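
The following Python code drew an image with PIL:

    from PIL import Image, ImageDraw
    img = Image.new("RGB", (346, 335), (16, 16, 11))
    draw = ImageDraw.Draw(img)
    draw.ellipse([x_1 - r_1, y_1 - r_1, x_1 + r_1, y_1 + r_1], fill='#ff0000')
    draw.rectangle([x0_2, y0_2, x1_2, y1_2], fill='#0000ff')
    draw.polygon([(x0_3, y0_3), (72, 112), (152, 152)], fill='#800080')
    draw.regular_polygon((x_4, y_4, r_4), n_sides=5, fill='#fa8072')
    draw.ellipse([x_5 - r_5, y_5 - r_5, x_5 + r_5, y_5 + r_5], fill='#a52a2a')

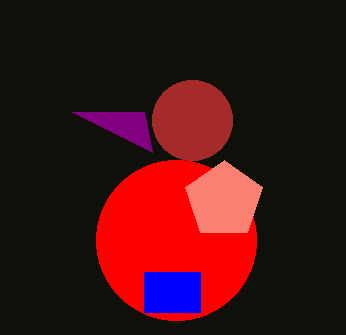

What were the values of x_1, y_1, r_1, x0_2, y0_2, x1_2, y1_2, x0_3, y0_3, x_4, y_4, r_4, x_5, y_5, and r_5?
x_1 = 176, y_1 = 240, r_1 = 80, x0_2 = 144, y0_2 = 272, x1_2 = 200, y1_2 = 312, x0_3 = 144, y0_3 = 112, x_4 = 224, y_4 = 200, r_4 = 40, x_5 = 192, y_5 = 120, r_5 = 40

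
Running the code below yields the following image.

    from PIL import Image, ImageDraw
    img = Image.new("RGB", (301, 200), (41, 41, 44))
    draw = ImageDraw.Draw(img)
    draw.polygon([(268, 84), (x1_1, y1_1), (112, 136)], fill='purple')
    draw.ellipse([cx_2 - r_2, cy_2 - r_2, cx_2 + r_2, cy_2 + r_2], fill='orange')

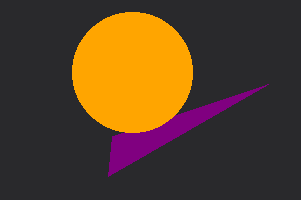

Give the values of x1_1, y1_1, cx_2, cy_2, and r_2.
x1_1 = 108
y1_1 = 176
cx_2 = 132
cy_2 = 72
r_2 = 60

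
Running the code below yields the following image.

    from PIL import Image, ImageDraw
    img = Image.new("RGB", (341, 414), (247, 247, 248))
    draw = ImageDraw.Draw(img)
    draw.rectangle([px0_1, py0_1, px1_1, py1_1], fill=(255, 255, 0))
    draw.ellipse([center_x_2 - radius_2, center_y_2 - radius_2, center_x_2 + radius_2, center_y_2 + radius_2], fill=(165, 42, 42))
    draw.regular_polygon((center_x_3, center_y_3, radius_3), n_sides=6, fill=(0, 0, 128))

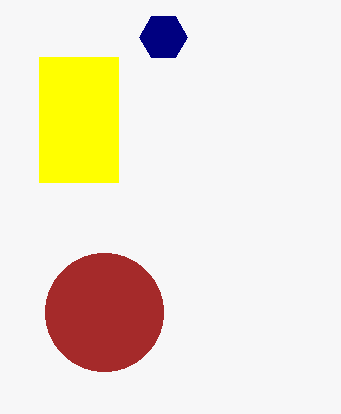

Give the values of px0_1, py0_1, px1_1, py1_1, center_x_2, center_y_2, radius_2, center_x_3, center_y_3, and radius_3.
px0_1 = 39, py0_1 = 57, px1_1 = 118, py1_1 = 182, center_x_2 = 104, center_y_2 = 312, radius_2 = 59, center_x_3 = 163, center_y_3 = 37, radius_3 = 24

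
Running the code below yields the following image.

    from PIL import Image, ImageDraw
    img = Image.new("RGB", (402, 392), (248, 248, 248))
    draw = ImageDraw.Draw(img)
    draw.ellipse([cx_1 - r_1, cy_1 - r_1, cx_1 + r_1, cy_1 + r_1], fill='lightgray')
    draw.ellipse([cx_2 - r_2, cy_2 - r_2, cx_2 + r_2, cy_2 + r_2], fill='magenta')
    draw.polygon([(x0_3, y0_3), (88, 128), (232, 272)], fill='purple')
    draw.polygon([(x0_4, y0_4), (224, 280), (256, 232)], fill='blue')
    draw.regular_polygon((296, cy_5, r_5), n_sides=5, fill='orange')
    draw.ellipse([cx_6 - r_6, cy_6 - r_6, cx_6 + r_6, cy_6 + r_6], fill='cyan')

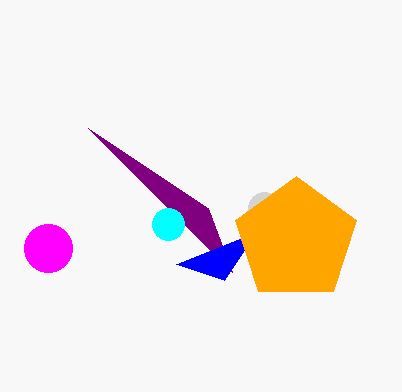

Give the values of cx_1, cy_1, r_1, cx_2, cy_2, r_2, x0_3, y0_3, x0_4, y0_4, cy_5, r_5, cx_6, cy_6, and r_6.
cx_1 = 264, cy_1 = 208, r_1 = 16, cx_2 = 48, cy_2 = 248, r_2 = 24, x0_3 = 208, y0_3 = 208, x0_4 = 176, y0_4 = 264, cy_5 = 240, r_5 = 64, cx_6 = 168, cy_6 = 224, r_6 = 16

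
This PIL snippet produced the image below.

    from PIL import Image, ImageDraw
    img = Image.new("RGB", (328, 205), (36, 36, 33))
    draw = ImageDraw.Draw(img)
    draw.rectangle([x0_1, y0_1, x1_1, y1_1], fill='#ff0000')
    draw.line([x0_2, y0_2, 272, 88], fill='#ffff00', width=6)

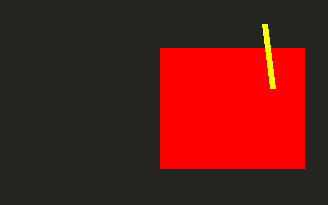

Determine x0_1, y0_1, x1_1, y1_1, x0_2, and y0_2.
x0_1 = 160; y0_1 = 48; x1_1 = 304; y1_1 = 168; x0_2 = 264; y0_2 = 24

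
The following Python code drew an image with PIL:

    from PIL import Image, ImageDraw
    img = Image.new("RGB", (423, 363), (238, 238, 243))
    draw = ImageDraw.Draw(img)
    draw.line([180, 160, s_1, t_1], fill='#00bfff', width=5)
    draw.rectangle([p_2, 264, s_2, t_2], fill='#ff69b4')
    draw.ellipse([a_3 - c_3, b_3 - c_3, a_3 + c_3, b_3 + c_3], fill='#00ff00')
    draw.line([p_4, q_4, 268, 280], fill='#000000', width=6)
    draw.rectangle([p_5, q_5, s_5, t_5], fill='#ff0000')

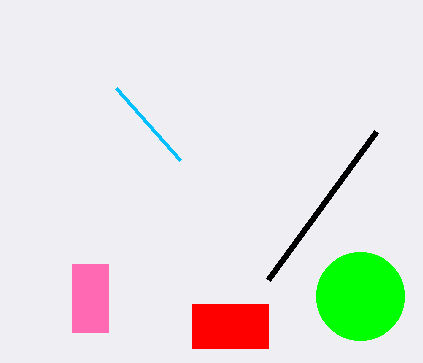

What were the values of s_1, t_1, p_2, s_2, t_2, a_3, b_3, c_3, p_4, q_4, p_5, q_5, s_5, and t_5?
s_1 = 116, t_1 = 88, p_2 = 72, s_2 = 108, t_2 = 332, a_3 = 360, b_3 = 296, c_3 = 44, p_4 = 376, q_4 = 132, p_5 = 192, q_5 = 304, s_5 = 268, t_5 = 348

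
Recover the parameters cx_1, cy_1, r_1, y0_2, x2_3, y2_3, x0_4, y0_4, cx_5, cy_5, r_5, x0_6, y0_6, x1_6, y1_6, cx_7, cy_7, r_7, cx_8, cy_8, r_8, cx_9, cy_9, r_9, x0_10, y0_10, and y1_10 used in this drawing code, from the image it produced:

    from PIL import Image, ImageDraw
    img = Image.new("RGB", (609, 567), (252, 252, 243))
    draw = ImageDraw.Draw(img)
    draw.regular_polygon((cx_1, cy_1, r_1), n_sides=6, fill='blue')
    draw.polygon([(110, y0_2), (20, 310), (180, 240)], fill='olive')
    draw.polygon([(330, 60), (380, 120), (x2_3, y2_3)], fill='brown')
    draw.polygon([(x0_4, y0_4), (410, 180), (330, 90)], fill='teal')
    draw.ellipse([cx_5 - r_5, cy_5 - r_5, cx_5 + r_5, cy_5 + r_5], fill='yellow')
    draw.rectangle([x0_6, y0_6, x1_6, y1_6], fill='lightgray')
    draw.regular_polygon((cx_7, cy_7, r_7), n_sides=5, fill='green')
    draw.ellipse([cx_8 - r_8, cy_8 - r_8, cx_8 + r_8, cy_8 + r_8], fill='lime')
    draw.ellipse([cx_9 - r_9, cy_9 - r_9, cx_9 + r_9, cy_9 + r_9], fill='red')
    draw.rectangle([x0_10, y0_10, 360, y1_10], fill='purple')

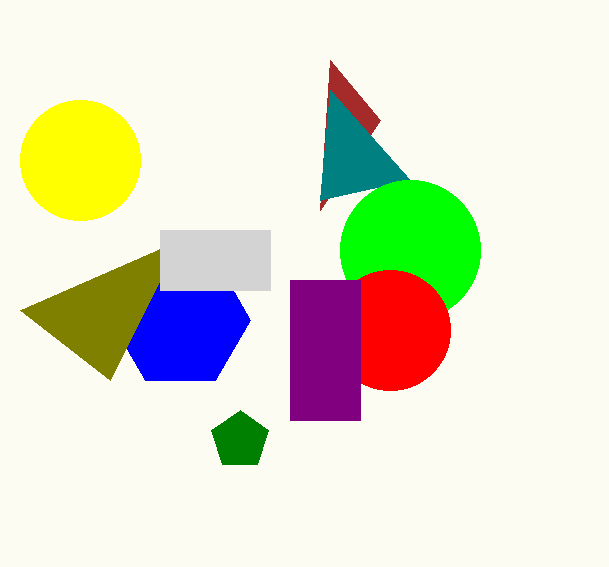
cx_1 = 180; cy_1 = 320; r_1 = 70; y0_2 = 380; x2_3 = 320; y2_3 = 210; x0_4 = 320; y0_4 = 200; cx_5 = 80; cy_5 = 160; r_5 = 60; x0_6 = 160; y0_6 = 230; x1_6 = 270; y1_6 = 290; cx_7 = 240; cy_7 = 440; r_7 = 30; cx_8 = 410; cy_8 = 250; r_8 = 70; cx_9 = 390; cy_9 = 330; r_9 = 60; x0_10 = 290; y0_10 = 280; y1_10 = 420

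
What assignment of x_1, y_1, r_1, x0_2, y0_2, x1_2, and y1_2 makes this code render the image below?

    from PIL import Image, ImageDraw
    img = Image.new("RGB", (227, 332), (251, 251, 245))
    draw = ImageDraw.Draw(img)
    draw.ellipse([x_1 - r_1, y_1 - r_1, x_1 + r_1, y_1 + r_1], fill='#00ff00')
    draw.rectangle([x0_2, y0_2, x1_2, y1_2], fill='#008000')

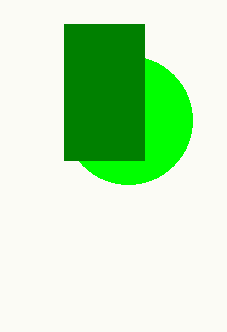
x_1 = 128, y_1 = 120, r_1 = 64, x0_2 = 64, y0_2 = 24, x1_2 = 144, y1_2 = 160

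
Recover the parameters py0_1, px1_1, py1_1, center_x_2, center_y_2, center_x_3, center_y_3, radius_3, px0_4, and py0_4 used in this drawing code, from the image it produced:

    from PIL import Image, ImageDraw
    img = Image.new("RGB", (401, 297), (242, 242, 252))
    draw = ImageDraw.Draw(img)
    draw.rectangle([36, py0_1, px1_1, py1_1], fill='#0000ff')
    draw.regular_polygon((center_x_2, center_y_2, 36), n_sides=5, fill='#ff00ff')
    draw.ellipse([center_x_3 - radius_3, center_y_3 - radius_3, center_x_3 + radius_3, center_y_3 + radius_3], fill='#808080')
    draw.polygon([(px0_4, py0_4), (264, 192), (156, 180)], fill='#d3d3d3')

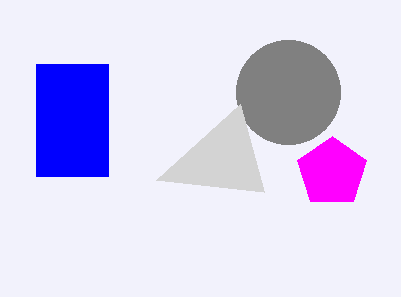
py0_1 = 64, px1_1 = 108, py1_1 = 176, center_x_2 = 332, center_y_2 = 172, center_x_3 = 288, center_y_3 = 92, radius_3 = 52, px0_4 = 240, py0_4 = 104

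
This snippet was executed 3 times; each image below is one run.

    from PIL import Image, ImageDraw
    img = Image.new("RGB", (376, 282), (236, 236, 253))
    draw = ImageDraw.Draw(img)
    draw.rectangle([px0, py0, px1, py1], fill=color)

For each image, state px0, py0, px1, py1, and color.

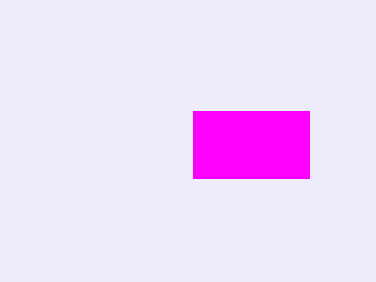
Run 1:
px0 = 193
py0 = 111
px1 = 309
py1 = 178
color = 'magenta'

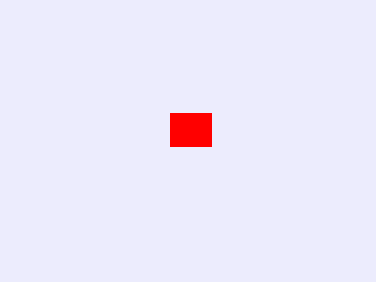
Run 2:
px0 = 170; py0 = 113; px1 = 211; py1 = 146; color = 'red'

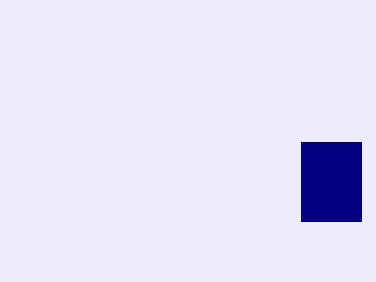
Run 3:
px0 = 301
py0 = 142
px1 = 361
py1 = 221
color = 'navy'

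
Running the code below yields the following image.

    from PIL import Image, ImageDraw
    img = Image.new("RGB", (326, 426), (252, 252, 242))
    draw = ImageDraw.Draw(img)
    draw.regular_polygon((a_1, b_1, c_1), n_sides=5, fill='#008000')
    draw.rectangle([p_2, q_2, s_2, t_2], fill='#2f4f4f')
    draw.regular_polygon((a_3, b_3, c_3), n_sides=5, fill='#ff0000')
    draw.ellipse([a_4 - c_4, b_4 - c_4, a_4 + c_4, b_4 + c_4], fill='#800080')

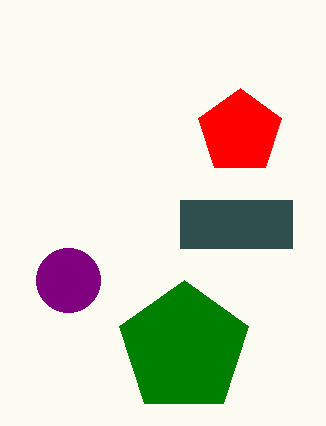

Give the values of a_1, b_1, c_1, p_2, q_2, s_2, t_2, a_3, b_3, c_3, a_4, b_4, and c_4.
a_1 = 184
b_1 = 348
c_1 = 68
p_2 = 180
q_2 = 200
s_2 = 292
t_2 = 248
a_3 = 240
b_3 = 132
c_3 = 44
a_4 = 68
b_4 = 280
c_4 = 32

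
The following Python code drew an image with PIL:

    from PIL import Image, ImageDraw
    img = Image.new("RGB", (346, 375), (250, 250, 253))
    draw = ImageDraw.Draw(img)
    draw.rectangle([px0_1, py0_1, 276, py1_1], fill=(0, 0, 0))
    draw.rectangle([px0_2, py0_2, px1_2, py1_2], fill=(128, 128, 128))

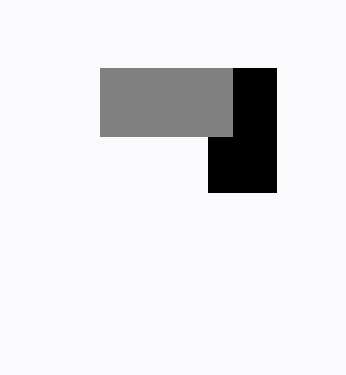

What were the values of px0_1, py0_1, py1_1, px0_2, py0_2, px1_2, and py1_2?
px0_1 = 208; py0_1 = 68; py1_1 = 192; px0_2 = 100; py0_2 = 68; px1_2 = 232; py1_2 = 136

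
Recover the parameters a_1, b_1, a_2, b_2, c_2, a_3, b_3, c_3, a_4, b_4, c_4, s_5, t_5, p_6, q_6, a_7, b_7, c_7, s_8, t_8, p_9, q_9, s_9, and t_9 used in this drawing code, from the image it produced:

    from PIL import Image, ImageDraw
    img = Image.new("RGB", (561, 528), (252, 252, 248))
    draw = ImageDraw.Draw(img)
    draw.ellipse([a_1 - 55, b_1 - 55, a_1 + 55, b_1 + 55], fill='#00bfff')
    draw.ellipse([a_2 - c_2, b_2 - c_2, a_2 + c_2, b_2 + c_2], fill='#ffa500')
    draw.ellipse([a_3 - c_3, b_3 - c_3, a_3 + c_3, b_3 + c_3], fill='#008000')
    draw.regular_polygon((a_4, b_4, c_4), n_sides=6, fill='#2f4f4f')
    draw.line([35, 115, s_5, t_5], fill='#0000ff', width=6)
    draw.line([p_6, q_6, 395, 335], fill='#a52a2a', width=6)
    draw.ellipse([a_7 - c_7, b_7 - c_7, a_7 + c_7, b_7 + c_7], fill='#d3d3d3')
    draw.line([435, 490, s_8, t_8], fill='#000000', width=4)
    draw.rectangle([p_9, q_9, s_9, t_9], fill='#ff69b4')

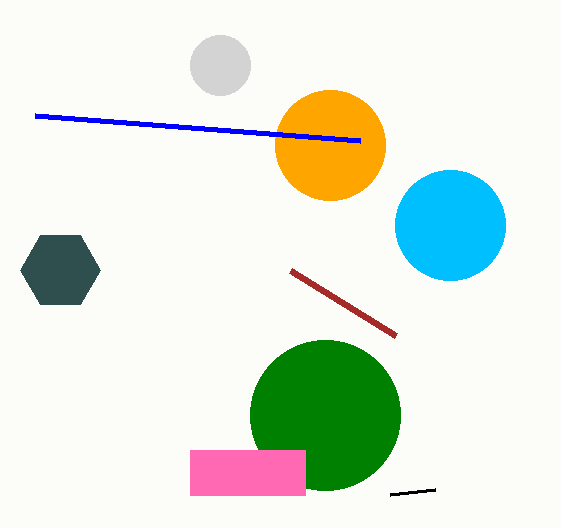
a_1 = 450; b_1 = 225; a_2 = 330; b_2 = 145; c_2 = 55; a_3 = 325; b_3 = 415; c_3 = 75; a_4 = 60; b_4 = 270; c_4 = 40; s_5 = 360; t_5 = 140; p_6 = 290; q_6 = 270; a_7 = 220; b_7 = 65; c_7 = 30; s_8 = 390; t_8 = 495; p_9 = 190; q_9 = 450; s_9 = 305; t_9 = 495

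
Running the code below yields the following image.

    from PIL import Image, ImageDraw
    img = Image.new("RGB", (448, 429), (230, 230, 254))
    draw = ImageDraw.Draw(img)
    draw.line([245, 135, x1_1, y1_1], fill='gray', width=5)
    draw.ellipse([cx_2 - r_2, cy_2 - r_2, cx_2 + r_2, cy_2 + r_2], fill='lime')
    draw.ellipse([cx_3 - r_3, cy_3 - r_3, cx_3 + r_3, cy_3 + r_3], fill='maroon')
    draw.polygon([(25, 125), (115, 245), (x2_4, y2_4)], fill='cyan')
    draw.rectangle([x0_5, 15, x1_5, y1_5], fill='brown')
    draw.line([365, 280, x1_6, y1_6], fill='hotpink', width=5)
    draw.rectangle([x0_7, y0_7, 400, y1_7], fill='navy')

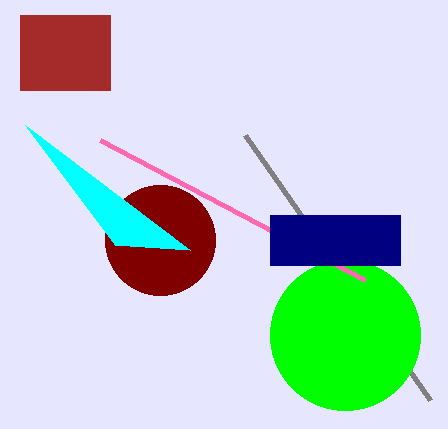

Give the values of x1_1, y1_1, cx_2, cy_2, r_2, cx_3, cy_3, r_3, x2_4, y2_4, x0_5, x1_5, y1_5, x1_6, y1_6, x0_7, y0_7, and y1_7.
x1_1 = 430, y1_1 = 400, cx_2 = 345, cy_2 = 335, r_2 = 75, cx_3 = 160, cy_3 = 240, r_3 = 55, x2_4 = 190, y2_4 = 250, x0_5 = 20, x1_5 = 110, y1_5 = 90, x1_6 = 100, y1_6 = 140, x0_7 = 270, y0_7 = 215, y1_7 = 265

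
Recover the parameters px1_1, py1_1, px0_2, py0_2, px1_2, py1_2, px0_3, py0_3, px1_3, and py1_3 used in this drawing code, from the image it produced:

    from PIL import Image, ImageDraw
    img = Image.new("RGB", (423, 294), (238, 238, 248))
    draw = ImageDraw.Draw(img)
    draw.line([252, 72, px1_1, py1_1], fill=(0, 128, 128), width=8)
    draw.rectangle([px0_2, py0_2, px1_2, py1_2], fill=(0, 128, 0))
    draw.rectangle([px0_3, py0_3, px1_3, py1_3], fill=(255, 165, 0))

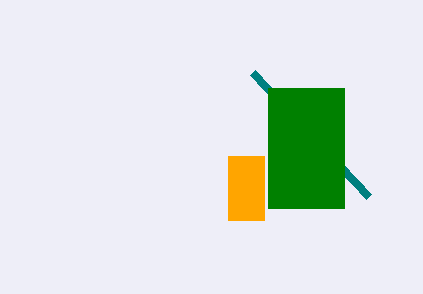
px1_1 = 368; py1_1 = 196; px0_2 = 268; py0_2 = 88; px1_2 = 344; py1_2 = 208; px0_3 = 228; py0_3 = 156; px1_3 = 264; py1_3 = 220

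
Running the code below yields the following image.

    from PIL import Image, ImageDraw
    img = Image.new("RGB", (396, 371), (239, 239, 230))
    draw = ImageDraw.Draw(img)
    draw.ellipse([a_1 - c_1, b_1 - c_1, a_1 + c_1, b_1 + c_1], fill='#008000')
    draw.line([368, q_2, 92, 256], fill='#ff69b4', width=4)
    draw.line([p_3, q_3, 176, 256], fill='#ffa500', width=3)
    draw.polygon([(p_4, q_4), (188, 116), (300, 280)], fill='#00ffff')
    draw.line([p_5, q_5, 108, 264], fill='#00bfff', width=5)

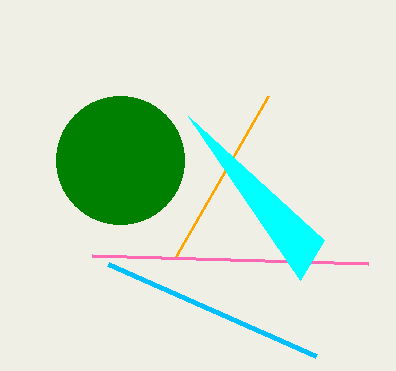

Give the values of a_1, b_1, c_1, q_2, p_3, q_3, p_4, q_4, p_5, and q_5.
a_1 = 120, b_1 = 160, c_1 = 64, q_2 = 264, p_3 = 268, q_3 = 96, p_4 = 324, q_4 = 240, p_5 = 316, q_5 = 356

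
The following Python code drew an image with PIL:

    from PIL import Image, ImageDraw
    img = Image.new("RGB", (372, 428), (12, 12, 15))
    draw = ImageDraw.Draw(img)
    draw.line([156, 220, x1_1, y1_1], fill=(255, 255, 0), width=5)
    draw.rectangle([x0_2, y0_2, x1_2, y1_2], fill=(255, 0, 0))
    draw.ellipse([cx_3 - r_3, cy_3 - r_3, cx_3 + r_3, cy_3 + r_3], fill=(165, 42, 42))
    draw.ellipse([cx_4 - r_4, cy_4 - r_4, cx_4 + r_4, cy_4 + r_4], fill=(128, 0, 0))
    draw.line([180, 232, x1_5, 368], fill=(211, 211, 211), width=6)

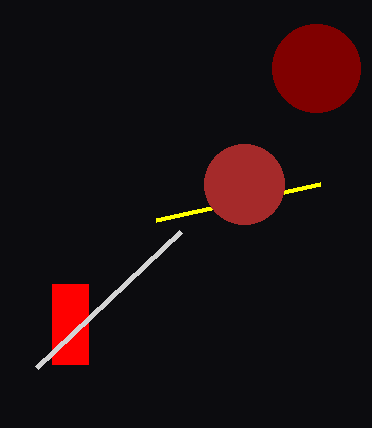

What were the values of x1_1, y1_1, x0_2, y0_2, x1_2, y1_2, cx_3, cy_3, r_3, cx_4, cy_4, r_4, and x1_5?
x1_1 = 320
y1_1 = 184
x0_2 = 52
y0_2 = 284
x1_2 = 88
y1_2 = 364
cx_3 = 244
cy_3 = 184
r_3 = 40
cx_4 = 316
cy_4 = 68
r_4 = 44
x1_5 = 36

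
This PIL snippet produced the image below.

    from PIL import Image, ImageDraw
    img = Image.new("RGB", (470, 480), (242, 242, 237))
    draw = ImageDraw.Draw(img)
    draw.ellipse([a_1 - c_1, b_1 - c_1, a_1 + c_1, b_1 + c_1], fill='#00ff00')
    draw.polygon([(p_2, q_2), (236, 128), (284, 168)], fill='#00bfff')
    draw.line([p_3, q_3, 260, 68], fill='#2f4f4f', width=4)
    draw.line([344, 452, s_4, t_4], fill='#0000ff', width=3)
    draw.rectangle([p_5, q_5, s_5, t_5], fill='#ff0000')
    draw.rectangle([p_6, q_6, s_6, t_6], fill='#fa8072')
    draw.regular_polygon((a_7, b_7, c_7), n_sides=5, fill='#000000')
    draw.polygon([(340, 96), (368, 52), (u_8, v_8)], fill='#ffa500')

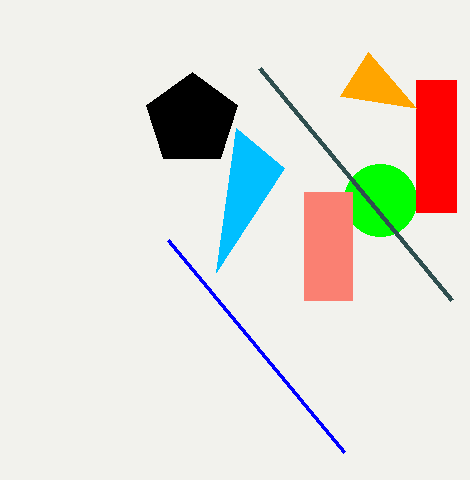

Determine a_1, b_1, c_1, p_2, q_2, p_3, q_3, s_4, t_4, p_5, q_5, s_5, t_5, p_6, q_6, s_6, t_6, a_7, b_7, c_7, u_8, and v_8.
a_1 = 380, b_1 = 200, c_1 = 36, p_2 = 216, q_2 = 272, p_3 = 452, q_3 = 300, s_4 = 168, t_4 = 240, p_5 = 416, q_5 = 80, s_5 = 456, t_5 = 212, p_6 = 304, q_6 = 192, s_6 = 352, t_6 = 300, a_7 = 192, b_7 = 120, c_7 = 48, u_8 = 416, v_8 = 108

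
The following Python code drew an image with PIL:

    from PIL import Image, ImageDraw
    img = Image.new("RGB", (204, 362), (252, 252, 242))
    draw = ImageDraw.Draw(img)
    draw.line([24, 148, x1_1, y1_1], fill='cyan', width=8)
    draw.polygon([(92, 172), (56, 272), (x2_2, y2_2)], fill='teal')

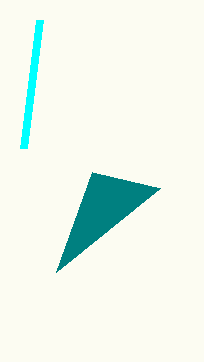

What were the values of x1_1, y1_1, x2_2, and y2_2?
x1_1 = 40, y1_1 = 20, x2_2 = 160, y2_2 = 188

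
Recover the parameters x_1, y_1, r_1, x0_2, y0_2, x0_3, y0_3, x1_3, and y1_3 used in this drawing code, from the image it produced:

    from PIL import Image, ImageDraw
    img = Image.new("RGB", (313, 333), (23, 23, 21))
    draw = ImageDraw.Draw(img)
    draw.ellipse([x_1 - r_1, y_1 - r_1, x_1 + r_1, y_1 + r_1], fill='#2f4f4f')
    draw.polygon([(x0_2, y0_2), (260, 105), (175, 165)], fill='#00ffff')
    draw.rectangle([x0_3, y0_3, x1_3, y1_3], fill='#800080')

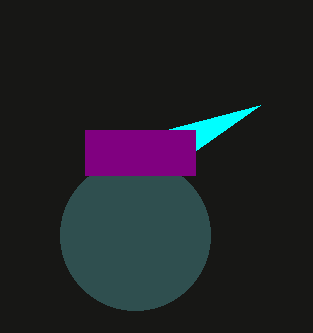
x_1 = 135; y_1 = 235; r_1 = 75; x0_2 = 165; y0_2 = 130; x0_3 = 85; y0_3 = 130; x1_3 = 195; y1_3 = 175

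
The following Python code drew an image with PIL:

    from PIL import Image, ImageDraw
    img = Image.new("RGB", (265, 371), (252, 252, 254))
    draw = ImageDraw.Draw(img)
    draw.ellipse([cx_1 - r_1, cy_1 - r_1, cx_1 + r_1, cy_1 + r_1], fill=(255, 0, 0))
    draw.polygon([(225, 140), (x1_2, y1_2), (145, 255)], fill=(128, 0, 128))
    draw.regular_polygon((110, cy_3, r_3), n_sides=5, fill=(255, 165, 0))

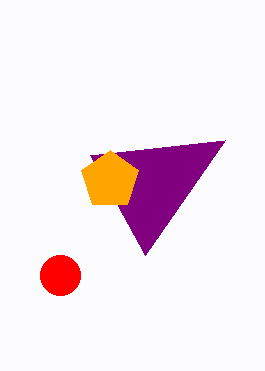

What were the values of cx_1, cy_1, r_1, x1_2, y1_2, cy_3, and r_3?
cx_1 = 60, cy_1 = 275, r_1 = 20, x1_2 = 90, y1_2 = 155, cy_3 = 180, r_3 = 30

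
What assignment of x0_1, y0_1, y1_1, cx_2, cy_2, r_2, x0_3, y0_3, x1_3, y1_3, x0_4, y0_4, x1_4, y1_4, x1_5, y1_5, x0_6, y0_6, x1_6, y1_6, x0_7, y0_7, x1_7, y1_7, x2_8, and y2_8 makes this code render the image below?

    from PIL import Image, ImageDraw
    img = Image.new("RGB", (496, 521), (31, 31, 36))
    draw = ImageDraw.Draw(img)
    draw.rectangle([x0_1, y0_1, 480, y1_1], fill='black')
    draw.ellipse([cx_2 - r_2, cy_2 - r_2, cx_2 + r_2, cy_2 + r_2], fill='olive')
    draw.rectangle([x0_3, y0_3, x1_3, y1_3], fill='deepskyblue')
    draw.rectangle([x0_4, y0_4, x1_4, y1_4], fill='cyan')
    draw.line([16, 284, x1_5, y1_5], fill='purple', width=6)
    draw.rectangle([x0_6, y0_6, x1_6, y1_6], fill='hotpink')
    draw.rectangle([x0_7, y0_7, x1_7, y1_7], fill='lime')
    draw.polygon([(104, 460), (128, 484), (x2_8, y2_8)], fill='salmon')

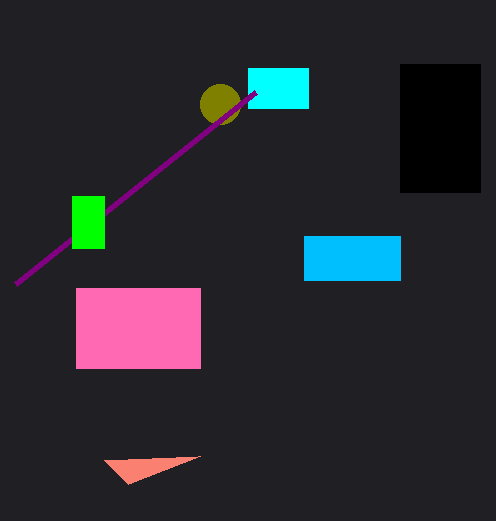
x0_1 = 400, y0_1 = 64, y1_1 = 192, cx_2 = 220, cy_2 = 104, r_2 = 20, x0_3 = 304, y0_3 = 236, x1_3 = 400, y1_3 = 280, x0_4 = 248, y0_4 = 68, x1_4 = 308, y1_4 = 108, x1_5 = 256, y1_5 = 92, x0_6 = 76, y0_6 = 288, x1_6 = 200, y1_6 = 368, x0_7 = 72, y0_7 = 196, x1_7 = 104, y1_7 = 248, x2_8 = 200, y2_8 = 456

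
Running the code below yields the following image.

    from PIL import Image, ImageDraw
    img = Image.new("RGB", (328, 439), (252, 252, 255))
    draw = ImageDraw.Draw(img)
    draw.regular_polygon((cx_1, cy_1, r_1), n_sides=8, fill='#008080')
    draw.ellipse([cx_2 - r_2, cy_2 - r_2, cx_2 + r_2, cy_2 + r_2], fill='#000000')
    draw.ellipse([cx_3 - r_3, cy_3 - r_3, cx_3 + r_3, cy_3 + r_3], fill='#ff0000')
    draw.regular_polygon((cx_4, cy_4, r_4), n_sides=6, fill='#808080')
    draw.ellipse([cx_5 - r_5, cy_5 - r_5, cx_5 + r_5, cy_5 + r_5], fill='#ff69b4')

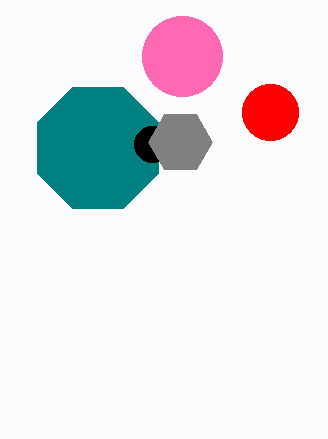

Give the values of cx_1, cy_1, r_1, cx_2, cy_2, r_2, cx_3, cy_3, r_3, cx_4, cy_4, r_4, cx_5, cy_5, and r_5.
cx_1 = 98
cy_1 = 148
r_1 = 66
cx_2 = 152
cy_2 = 144
r_2 = 18
cx_3 = 270
cy_3 = 112
r_3 = 28
cx_4 = 180
cy_4 = 142
r_4 = 32
cx_5 = 182
cy_5 = 56
r_5 = 40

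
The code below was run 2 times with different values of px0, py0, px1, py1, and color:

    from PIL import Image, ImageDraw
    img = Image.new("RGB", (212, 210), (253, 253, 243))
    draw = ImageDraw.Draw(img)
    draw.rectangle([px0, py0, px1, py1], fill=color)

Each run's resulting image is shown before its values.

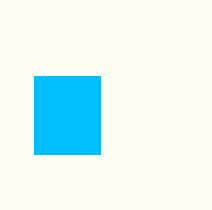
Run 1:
px0 = 34, py0 = 76, px1 = 100, py1 = 154, color = 'deepskyblue'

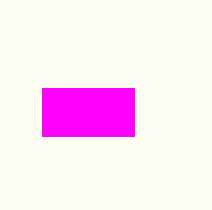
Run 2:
px0 = 42; py0 = 88; px1 = 134; py1 = 136; color = 'magenta'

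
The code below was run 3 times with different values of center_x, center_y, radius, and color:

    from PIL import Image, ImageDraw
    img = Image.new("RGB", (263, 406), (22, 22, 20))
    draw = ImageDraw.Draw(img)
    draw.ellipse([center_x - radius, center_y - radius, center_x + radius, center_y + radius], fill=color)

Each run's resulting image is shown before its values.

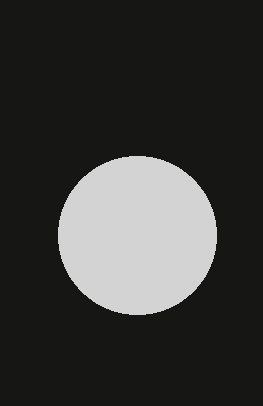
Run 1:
center_x = 137
center_y = 235
radius = 79
color = 'lightgray'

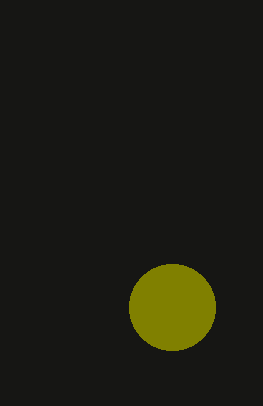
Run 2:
center_x = 172
center_y = 307
radius = 43
color = 'olive'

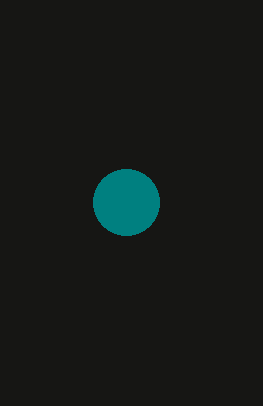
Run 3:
center_x = 126, center_y = 202, radius = 33, color = 'teal'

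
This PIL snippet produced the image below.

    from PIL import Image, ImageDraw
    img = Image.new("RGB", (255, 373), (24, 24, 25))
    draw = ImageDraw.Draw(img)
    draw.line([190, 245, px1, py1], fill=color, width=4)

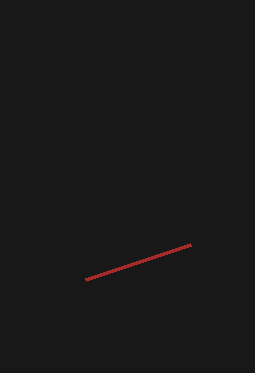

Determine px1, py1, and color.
px1 = 85
py1 = 280
color = 'brown'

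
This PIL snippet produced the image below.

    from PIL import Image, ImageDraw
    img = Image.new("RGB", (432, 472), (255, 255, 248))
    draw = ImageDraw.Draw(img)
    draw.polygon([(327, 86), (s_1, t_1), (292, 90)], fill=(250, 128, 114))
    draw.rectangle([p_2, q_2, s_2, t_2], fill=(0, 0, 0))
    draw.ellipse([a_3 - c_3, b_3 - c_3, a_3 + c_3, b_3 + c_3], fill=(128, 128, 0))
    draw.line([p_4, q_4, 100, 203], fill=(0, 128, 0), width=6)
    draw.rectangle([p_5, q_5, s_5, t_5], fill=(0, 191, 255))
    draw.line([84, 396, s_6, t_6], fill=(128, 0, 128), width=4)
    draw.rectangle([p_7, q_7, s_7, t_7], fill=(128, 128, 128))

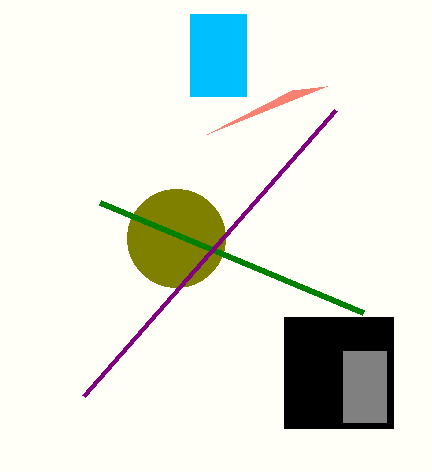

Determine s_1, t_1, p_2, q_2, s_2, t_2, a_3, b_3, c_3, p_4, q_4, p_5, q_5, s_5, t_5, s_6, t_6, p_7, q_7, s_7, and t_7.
s_1 = 207, t_1 = 134, p_2 = 284, q_2 = 317, s_2 = 393, t_2 = 428, a_3 = 176, b_3 = 238, c_3 = 49, p_4 = 363, q_4 = 313, p_5 = 190, q_5 = 14, s_5 = 246, t_5 = 96, s_6 = 336, t_6 = 110, p_7 = 343, q_7 = 351, s_7 = 386, t_7 = 422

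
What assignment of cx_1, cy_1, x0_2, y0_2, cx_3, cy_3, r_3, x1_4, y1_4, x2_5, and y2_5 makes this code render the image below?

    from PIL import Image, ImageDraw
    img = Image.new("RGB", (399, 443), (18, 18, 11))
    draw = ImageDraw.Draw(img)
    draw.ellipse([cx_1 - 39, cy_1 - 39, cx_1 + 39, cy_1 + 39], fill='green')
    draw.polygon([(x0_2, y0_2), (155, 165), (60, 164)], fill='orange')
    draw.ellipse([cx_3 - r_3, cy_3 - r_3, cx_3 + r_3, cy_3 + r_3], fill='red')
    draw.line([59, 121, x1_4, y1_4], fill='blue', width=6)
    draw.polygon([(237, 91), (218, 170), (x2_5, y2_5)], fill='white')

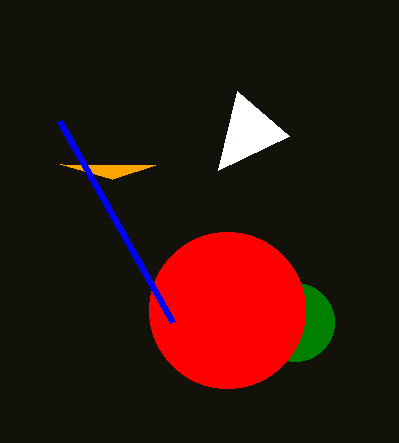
cx_1 = 295, cy_1 = 322, x0_2 = 112, y0_2 = 179, cx_3 = 227, cy_3 = 310, r_3 = 78, x1_4 = 172, y1_4 = 322, x2_5 = 289, y2_5 = 136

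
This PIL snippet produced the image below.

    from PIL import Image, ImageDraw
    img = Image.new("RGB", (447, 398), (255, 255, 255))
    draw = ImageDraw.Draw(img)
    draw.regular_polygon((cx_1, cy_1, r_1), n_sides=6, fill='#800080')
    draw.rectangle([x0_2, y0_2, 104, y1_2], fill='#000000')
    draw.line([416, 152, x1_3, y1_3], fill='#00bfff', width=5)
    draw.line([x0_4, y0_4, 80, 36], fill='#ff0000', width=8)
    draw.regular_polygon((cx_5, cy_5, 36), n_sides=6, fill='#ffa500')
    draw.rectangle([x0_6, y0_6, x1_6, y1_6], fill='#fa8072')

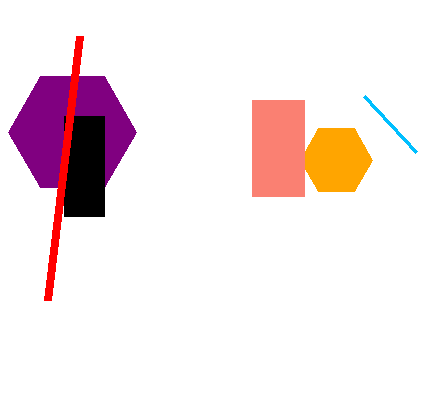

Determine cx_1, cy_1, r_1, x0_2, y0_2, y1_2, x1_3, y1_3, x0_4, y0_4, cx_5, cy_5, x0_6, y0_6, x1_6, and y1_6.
cx_1 = 72, cy_1 = 132, r_1 = 64, x0_2 = 64, y0_2 = 116, y1_2 = 216, x1_3 = 364, y1_3 = 96, x0_4 = 48, y0_4 = 300, cx_5 = 336, cy_5 = 160, x0_6 = 252, y0_6 = 100, x1_6 = 304, y1_6 = 196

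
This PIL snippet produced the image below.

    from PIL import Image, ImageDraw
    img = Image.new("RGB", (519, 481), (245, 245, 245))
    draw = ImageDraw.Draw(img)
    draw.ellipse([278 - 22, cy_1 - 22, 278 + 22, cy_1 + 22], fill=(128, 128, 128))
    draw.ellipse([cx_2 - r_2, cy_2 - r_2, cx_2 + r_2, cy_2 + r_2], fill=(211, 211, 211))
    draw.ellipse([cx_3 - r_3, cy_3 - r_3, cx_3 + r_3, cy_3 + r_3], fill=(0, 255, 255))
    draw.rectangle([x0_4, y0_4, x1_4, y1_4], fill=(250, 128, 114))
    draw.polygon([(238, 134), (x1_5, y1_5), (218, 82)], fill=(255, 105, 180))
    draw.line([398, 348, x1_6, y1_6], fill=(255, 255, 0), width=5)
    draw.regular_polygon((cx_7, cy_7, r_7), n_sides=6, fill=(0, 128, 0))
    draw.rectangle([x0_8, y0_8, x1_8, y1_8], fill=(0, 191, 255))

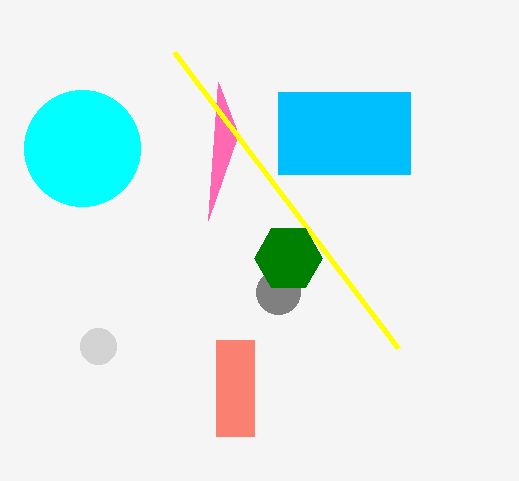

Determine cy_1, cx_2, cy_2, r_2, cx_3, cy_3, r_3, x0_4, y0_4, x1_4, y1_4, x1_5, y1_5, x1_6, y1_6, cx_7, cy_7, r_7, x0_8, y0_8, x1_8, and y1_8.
cy_1 = 292; cx_2 = 98; cy_2 = 346; r_2 = 18; cx_3 = 82; cy_3 = 148; r_3 = 58; x0_4 = 216; y0_4 = 340; x1_4 = 254; y1_4 = 436; x1_5 = 208; y1_5 = 220; x1_6 = 174; y1_6 = 52; cx_7 = 288; cy_7 = 258; r_7 = 34; x0_8 = 278; y0_8 = 92; x1_8 = 410; y1_8 = 174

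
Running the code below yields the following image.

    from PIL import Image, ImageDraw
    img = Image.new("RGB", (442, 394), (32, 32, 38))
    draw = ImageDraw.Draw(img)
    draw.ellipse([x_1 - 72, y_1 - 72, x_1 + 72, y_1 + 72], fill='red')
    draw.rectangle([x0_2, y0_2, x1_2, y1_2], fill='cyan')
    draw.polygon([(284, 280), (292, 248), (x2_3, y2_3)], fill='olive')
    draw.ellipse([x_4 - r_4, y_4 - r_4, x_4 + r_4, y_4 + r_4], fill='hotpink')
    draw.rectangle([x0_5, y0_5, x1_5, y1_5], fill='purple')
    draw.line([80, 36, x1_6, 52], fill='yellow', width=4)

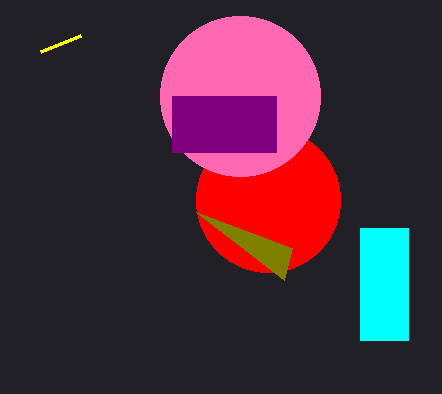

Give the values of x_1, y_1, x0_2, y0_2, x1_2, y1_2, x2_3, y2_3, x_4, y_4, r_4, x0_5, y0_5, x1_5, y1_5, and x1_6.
x_1 = 268, y_1 = 200, x0_2 = 360, y0_2 = 228, x1_2 = 408, y1_2 = 340, x2_3 = 196, y2_3 = 212, x_4 = 240, y_4 = 96, r_4 = 80, x0_5 = 172, y0_5 = 96, x1_5 = 276, y1_5 = 152, x1_6 = 40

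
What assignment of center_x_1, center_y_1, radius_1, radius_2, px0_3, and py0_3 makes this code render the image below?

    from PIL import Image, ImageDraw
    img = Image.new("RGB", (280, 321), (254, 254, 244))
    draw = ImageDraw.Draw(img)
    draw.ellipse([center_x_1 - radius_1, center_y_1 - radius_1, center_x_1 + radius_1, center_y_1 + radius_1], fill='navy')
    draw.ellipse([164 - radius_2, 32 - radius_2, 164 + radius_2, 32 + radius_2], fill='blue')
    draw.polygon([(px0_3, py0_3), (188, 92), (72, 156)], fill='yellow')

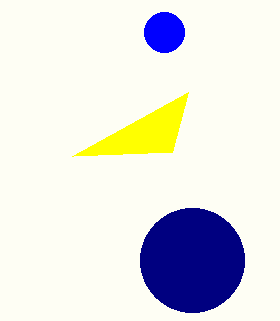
center_x_1 = 192; center_y_1 = 260; radius_1 = 52; radius_2 = 20; px0_3 = 172; py0_3 = 152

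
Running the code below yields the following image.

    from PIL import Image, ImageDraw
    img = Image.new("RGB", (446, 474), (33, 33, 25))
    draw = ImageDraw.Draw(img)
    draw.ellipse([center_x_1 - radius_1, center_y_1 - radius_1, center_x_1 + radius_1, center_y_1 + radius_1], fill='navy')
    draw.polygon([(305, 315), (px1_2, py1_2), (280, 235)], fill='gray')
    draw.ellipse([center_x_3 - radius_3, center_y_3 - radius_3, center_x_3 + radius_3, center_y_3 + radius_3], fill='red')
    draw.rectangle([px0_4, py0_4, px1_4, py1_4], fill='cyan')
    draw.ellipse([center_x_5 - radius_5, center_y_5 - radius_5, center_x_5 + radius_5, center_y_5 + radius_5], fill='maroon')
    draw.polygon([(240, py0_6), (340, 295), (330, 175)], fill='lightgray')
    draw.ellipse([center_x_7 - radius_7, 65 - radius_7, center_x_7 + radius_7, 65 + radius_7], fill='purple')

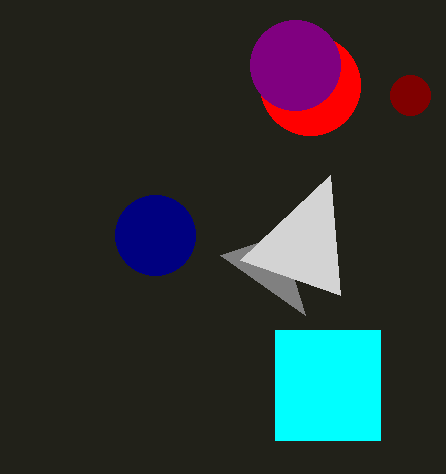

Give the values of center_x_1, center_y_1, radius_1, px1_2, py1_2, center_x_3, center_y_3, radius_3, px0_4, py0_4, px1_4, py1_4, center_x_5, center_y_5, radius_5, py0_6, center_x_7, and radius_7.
center_x_1 = 155
center_y_1 = 235
radius_1 = 40
px1_2 = 220
py1_2 = 255
center_x_3 = 310
center_y_3 = 85
radius_3 = 50
px0_4 = 275
py0_4 = 330
px1_4 = 380
py1_4 = 440
center_x_5 = 410
center_y_5 = 95
radius_5 = 20
py0_6 = 260
center_x_7 = 295
radius_7 = 45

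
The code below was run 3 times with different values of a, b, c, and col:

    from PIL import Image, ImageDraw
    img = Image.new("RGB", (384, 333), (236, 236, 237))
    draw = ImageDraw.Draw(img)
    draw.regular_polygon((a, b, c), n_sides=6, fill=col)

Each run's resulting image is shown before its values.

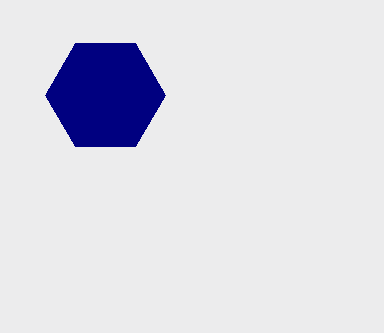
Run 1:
a = 105
b = 95
c = 60
col = 'navy'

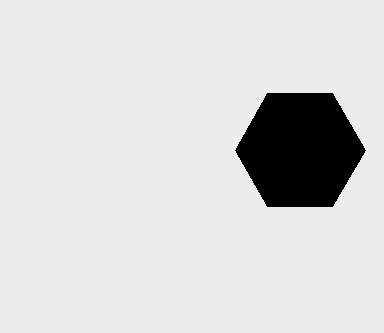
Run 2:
a = 300
b = 150
c = 65
col = 'black'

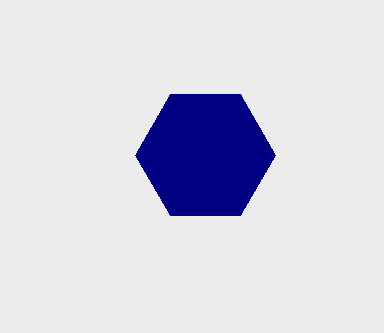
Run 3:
a = 205; b = 155; c = 70; col = 'navy'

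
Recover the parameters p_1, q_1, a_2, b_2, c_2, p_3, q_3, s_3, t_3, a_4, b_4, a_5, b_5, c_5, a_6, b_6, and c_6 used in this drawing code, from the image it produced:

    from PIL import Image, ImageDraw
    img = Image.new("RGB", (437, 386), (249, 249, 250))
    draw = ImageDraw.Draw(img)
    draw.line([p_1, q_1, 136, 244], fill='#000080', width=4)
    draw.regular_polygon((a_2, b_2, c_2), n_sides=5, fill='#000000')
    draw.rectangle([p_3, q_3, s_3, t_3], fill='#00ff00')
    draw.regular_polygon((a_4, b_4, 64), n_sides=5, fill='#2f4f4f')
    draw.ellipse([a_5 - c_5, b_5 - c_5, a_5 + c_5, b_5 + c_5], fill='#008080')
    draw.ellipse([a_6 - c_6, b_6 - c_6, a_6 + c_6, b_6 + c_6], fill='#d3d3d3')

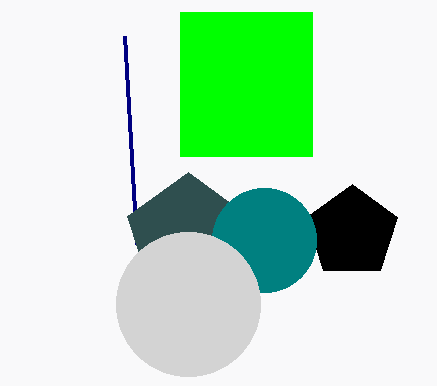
p_1 = 124
q_1 = 36
a_2 = 352
b_2 = 232
c_2 = 48
p_3 = 180
q_3 = 12
s_3 = 312
t_3 = 156
a_4 = 188
b_4 = 236
a_5 = 264
b_5 = 240
c_5 = 52
a_6 = 188
b_6 = 304
c_6 = 72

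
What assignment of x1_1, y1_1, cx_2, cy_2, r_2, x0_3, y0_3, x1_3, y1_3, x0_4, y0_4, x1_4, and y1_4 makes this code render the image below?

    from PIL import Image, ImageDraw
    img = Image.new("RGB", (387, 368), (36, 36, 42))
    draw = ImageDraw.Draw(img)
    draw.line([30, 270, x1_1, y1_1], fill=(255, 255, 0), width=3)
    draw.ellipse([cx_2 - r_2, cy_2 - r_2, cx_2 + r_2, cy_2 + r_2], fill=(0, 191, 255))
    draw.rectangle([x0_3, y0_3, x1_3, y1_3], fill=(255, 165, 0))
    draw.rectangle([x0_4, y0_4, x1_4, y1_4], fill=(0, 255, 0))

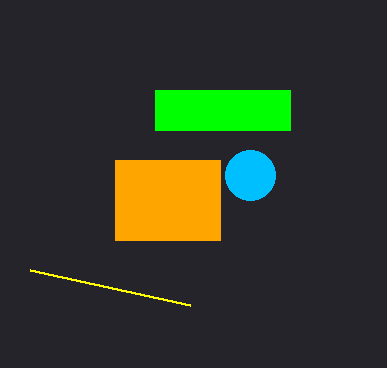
x1_1 = 190
y1_1 = 305
cx_2 = 250
cy_2 = 175
r_2 = 25
x0_3 = 115
y0_3 = 160
x1_3 = 220
y1_3 = 240
x0_4 = 155
y0_4 = 90
x1_4 = 290
y1_4 = 130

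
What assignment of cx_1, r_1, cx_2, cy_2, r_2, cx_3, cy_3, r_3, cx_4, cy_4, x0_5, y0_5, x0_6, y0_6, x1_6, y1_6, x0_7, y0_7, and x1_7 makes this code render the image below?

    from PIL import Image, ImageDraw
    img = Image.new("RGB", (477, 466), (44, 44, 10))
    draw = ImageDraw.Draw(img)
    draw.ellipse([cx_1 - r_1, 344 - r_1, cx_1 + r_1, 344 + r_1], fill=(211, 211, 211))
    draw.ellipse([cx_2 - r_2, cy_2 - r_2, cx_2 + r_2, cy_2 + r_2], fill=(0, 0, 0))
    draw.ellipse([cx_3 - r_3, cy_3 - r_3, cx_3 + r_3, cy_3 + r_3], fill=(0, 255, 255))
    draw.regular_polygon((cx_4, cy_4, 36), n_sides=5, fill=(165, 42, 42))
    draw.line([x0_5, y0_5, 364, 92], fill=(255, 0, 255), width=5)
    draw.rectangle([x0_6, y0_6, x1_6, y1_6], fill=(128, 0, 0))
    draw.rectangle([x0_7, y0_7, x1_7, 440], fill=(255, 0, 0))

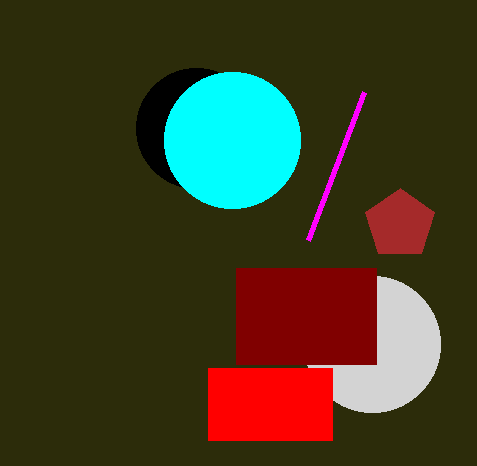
cx_1 = 372, r_1 = 68, cx_2 = 196, cy_2 = 128, r_2 = 60, cx_3 = 232, cy_3 = 140, r_3 = 68, cx_4 = 400, cy_4 = 224, x0_5 = 308, y0_5 = 240, x0_6 = 236, y0_6 = 268, x1_6 = 376, y1_6 = 364, x0_7 = 208, y0_7 = 368, x1_7 = 332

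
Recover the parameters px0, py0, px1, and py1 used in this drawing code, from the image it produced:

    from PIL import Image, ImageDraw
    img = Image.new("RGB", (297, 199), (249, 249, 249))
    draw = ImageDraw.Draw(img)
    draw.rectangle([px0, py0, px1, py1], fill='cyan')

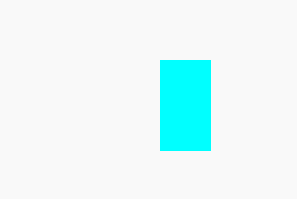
px0 = 160; py0 = 60; px1 = 210; py1 = 150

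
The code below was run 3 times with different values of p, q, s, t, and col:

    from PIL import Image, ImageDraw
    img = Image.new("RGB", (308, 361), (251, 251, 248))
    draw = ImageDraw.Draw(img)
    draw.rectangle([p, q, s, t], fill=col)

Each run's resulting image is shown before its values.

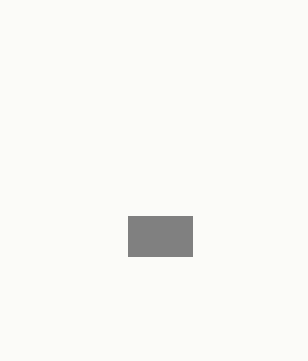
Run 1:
p = 128; q = 216; s = 192; t = 256; col = 'gray'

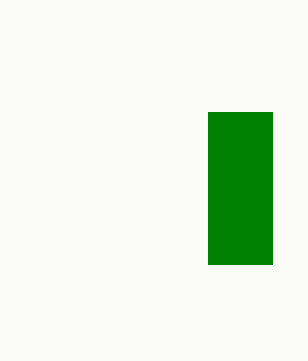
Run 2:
p = 208, q = 112, s = 272, t = 264, col = 'green'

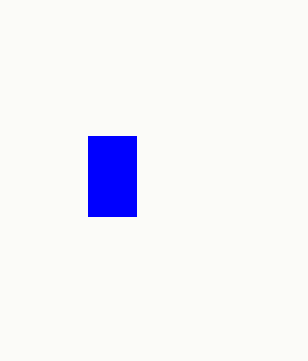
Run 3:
p = 88; q = 136; s = 136; t = 216; col = 'blue'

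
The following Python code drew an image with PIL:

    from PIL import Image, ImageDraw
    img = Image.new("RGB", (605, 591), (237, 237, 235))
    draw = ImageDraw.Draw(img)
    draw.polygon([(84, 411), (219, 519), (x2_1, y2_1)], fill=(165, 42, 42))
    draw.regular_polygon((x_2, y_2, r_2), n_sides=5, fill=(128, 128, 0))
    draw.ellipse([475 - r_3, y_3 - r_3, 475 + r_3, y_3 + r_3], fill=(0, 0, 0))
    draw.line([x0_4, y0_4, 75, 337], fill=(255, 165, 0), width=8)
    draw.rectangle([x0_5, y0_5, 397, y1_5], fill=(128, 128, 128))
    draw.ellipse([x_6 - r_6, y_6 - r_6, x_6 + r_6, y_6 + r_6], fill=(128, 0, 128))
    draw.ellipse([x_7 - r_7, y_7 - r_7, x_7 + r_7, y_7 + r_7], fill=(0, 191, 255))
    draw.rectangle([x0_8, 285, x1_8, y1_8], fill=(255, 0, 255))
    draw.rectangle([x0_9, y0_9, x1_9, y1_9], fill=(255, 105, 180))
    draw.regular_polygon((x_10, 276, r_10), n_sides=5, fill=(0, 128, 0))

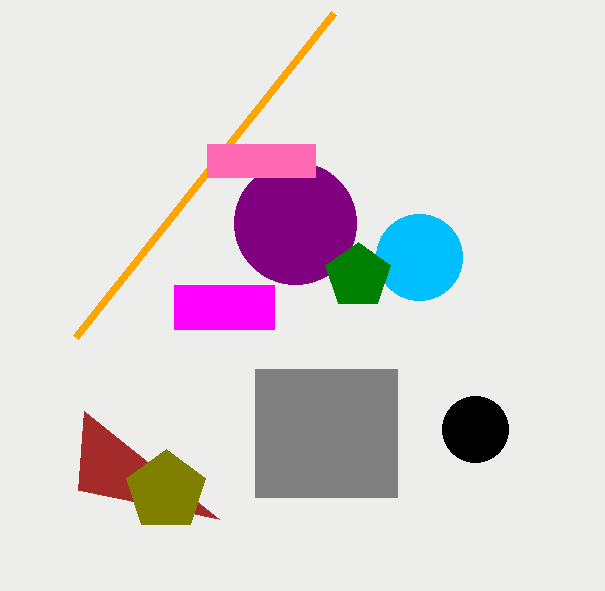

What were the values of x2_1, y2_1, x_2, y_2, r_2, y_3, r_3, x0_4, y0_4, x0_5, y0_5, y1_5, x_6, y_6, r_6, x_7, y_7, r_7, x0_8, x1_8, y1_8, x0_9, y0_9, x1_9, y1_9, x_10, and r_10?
x2_1 = 78; y2_1 = 490; x_2 = 166; y_2 = 491; r_2 = 42; y_3 = 429; r_3 = 33; x0_4 = 333; y0_4 = 13; x0_5 = 255; y0_5 = 369; y1_5 = 497; x_6 = 295; y_6 = 223; r_6 = 61; x_7 = 419; y_7 = 257; r_7 = 43; x0_8 = 174; x1_8 = 274; y1_8 = 329; x0_9 = 207; y0_9 = 144; x1_9 = 315; y1_9 = 177; x_10 = 358; r_10 = 34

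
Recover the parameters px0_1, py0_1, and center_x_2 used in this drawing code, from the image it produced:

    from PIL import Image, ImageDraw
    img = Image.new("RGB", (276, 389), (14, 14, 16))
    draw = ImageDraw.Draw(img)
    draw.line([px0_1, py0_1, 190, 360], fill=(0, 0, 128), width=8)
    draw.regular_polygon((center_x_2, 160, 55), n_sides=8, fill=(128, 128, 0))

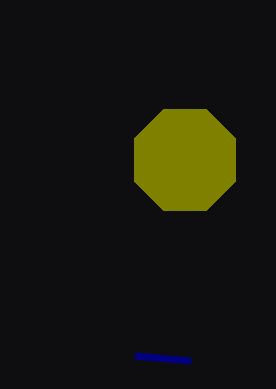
px0_1 = 135, py0_1 = 355, center_x_2 = 185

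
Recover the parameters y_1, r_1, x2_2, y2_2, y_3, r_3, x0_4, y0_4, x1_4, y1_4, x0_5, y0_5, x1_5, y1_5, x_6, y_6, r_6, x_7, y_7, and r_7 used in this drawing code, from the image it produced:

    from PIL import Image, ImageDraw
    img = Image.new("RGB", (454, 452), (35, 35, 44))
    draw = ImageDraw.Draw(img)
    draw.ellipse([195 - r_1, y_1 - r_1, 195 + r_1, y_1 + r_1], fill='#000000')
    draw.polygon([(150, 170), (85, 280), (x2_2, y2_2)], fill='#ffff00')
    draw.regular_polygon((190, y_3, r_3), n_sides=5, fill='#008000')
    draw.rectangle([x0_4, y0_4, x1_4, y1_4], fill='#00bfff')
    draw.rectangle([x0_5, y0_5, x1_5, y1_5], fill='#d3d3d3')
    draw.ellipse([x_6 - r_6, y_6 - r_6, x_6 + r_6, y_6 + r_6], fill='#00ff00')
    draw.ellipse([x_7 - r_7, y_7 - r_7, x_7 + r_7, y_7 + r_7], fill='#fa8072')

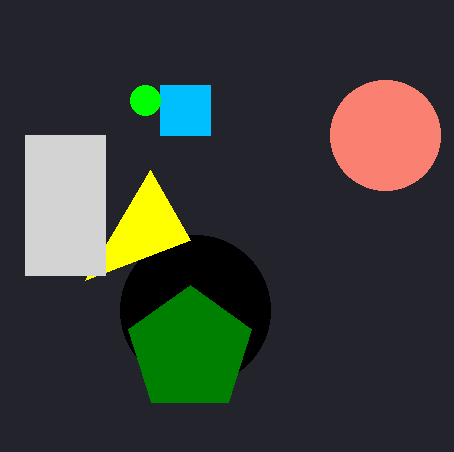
y_1 = 310, r_1 = 75, x2_2 = 190, y2_2 = 240, y_3 = 350, r_3 = 65, x0_4 = 160, y0_4 = 85, x1_4 = 210, y1_4 = 135, x0_5 = 25, y0_5 = 135, x1_5 = 105, y1_5 = 275, x_6 = 145, y_6 = 100, r_6 = 15, x_7 = 385, y_7 = 135, r_7 = 55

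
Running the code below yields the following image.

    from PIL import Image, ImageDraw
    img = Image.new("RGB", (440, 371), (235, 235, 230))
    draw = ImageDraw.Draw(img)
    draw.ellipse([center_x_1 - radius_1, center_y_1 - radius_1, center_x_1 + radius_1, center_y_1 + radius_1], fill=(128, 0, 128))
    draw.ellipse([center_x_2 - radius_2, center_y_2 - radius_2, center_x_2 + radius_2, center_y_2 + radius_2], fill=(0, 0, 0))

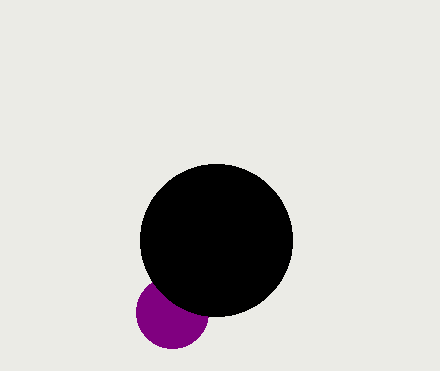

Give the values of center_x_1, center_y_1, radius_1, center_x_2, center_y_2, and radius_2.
center_x_1 = 172
center_y_1 = 312
radius_1 = 36
center_x_2 = 216
center_y_2 = 240
radius_2 = 76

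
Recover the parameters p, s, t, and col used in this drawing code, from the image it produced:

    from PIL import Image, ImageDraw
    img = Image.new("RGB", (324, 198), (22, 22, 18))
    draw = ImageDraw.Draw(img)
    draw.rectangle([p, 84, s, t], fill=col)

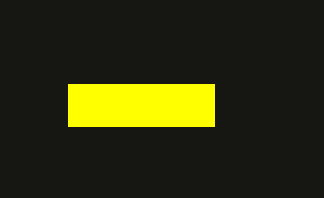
p = 68
s = 214
t = 126
col = 'yellow'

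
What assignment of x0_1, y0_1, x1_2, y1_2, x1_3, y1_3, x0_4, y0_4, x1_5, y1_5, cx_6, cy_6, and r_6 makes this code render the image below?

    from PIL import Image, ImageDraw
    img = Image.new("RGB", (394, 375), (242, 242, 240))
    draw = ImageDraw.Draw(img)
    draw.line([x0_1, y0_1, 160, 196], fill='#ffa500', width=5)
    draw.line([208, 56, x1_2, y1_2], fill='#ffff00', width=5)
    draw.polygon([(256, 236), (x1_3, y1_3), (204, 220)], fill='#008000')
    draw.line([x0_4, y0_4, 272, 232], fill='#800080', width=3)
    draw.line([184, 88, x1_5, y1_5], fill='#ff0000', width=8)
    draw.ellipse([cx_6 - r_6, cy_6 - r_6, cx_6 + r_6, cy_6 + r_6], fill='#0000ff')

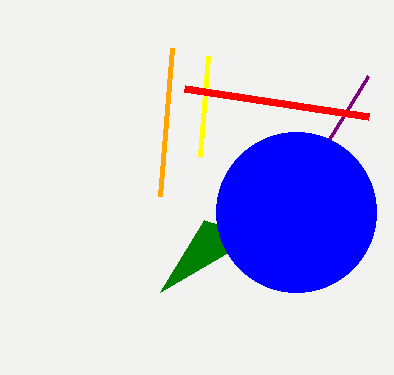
x0_1 = 172; y0_1 = 48; x1_2 = 200; y1_2 = 156; x1_3 = 160; y1_3 = 292; x0_4 = 368; y0_4 = 76; x1_5 = 368; y1_5 = 116; cx_6 = 296; cy_6 = 212; r_6 = 80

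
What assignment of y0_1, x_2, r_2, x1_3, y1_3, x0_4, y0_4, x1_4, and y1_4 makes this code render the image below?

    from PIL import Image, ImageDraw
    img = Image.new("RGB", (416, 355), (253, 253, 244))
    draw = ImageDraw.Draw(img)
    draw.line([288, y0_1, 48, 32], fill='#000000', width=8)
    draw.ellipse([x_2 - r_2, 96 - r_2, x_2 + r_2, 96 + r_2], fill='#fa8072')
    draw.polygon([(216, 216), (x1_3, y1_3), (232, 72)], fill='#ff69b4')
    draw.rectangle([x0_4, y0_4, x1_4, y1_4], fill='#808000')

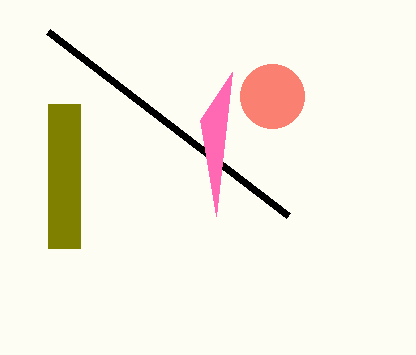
y0_1 = 216, x_2 = 272, r_2 = 32, x1_3 = 200, y1_3 = 120, x0_4 = 48, y0_4 = 104, x1_4 = 80, y1_4 = 248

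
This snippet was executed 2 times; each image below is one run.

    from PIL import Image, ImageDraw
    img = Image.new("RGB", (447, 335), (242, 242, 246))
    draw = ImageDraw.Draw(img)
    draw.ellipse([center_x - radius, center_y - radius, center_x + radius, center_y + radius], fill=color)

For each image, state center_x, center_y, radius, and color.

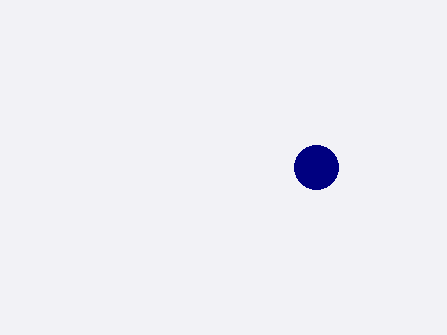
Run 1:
center_x = 316
center_y = 167
radius = 22
color = 'navy'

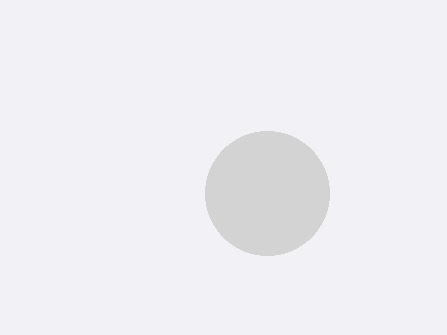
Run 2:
center_x = 267; center_y = 193; radius = 62; color = 'lightgray'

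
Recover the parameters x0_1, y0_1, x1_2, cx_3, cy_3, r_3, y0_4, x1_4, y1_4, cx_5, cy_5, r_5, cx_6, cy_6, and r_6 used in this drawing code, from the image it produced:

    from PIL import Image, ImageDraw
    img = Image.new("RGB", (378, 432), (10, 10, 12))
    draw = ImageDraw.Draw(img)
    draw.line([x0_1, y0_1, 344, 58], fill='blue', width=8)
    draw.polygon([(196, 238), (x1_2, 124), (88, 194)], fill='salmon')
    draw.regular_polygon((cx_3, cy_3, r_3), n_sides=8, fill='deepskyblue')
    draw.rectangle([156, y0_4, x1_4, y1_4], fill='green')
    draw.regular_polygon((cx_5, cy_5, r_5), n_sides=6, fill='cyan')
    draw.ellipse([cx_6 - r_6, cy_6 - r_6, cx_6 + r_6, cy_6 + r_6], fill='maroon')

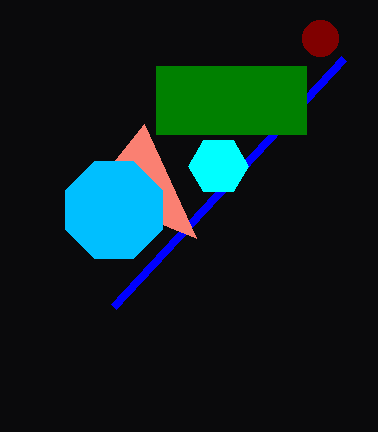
x0_1 = 114; y0_1 = 306; x1_2 = 144; cx_3 = 114; cy_3 = 210; r_3 = 52; y0_4 = 66; x1_4 = 306; y1_4 = 134; cx_5 = 218; cy_5 = 166; r_5 = 30; cx_6 = 320; cy_6 = 38; r_6 = 18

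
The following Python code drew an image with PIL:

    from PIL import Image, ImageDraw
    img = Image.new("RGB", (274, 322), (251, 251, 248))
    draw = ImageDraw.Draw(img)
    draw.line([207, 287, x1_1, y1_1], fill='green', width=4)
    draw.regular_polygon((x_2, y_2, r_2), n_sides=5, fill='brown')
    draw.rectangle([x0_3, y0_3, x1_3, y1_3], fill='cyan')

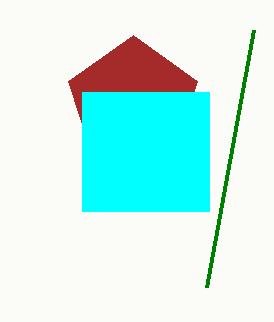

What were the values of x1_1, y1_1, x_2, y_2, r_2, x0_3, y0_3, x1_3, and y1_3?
x1_1 = 254
y1_1 = 30
x_2 = 133
y_2 = 103
r_2 = 68
x0_3 = 82
y0_3 = 92
x1_3 = 209
y1_3 = 211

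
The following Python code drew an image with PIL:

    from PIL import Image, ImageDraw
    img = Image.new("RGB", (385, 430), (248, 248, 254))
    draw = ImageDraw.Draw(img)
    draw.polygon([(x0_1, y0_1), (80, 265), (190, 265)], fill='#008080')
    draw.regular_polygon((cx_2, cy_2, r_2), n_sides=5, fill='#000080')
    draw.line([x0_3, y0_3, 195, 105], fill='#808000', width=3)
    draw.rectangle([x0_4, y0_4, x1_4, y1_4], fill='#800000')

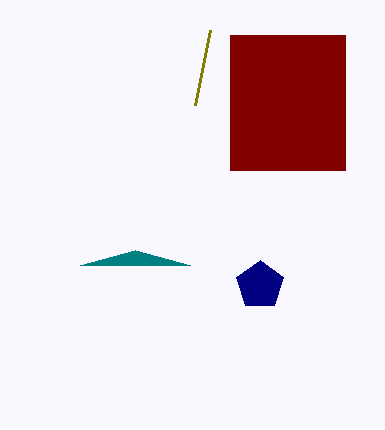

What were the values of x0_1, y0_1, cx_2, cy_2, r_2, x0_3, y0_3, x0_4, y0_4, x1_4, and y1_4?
x0_1 = 135; y0_1 = 250; cx_2 = 260; cy_2 = 285; r_2 = 25; x0_3 = 210; y0_3 = 30; x0_4 = 230; y0_4 = 35; x1_4 = 345; y1_4 = 170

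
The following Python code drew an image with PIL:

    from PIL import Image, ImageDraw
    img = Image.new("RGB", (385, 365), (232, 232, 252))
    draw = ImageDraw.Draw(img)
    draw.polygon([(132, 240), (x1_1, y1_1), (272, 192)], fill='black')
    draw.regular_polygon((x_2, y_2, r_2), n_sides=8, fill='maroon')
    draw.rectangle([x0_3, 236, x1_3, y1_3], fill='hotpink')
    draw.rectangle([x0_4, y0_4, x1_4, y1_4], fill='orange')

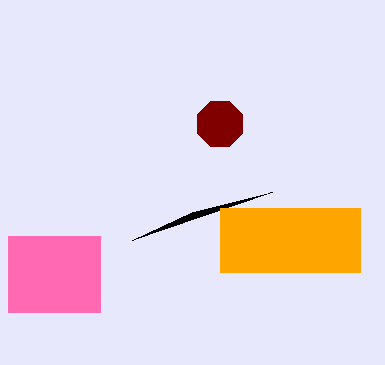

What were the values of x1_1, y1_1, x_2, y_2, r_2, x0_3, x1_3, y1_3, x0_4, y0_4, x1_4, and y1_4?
x1_1 = 192, y1_1 = 212, x_2 = 220, y_2 = 124, r_2 = 24, x0_3 = 8, x1_3 = 100, y1_3 = 312, x0_4 = 220, y0_4 = 208, x1_4 = 360, y1_4 = 272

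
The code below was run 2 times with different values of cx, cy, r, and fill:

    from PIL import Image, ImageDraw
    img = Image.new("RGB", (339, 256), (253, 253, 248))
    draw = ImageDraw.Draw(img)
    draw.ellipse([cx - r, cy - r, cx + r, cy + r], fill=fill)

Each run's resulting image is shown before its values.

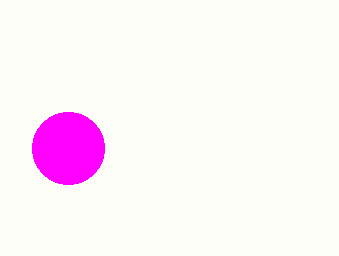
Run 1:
cx = 68
cy = 148
r = 36
fill = 'magenta'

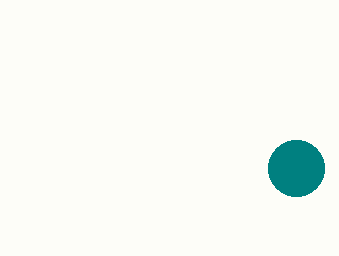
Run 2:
cx = 296
cy = 168
r = 28
fill = 'teal'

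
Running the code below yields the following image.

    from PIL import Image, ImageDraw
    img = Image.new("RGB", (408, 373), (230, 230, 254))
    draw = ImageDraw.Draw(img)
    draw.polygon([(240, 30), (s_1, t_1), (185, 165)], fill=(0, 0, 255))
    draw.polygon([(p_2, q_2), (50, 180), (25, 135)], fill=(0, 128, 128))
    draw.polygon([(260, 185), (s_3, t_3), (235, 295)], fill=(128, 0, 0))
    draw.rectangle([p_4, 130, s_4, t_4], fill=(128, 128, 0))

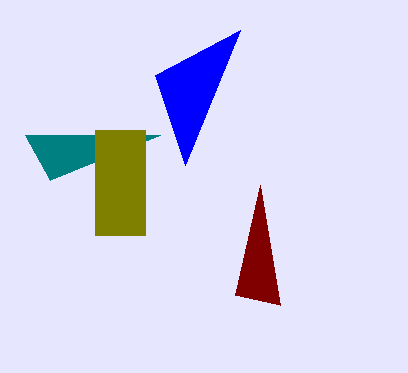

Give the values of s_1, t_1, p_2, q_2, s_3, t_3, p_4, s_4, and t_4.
s_1 = 155, t_1 = 75, p_2 = 160, q_2 = 135, s_3 = 280, t_3 = 305, p_4 = 95, s_4 = 145, t_4 = 235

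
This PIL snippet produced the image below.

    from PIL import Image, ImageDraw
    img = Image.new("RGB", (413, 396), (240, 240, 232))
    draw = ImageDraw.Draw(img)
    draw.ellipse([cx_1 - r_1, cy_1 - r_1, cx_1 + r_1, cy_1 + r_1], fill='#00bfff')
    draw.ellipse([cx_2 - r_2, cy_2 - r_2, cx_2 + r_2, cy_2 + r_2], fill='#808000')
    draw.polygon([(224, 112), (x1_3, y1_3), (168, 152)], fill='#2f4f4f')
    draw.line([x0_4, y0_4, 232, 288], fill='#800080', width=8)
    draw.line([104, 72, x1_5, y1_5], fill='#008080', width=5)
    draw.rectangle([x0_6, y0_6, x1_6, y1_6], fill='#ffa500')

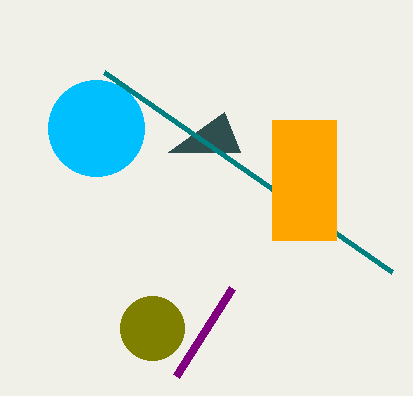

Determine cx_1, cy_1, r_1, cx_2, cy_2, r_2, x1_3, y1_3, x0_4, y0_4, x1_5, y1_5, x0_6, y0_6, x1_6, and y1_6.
cx_1 = 96; cy_1 = 128; r_1 = 48; cx_2 = 152; cy_2 = 328; r_2 = 32; x1_3 = 240; y1_3 = 152; x0_4 = 176; y0_4 = 376; x1_5 = 392; y1_5 = 272; x0_6 = 272; y0_6 = 120; x1_6 = 336; y1_6 = 240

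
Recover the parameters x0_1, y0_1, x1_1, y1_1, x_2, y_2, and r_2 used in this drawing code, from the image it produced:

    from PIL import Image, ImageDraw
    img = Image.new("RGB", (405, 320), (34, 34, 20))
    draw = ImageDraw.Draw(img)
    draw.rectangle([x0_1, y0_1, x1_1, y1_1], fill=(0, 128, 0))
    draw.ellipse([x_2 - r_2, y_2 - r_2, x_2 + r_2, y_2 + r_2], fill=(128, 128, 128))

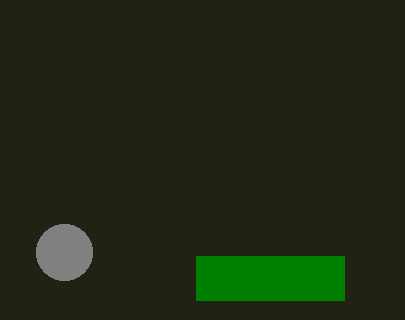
x0_1 = 196, y0_1 = 256, x1_1 = 344, y1_1 = 300, x_2 = 64, y_2 = 252, r_2 = 28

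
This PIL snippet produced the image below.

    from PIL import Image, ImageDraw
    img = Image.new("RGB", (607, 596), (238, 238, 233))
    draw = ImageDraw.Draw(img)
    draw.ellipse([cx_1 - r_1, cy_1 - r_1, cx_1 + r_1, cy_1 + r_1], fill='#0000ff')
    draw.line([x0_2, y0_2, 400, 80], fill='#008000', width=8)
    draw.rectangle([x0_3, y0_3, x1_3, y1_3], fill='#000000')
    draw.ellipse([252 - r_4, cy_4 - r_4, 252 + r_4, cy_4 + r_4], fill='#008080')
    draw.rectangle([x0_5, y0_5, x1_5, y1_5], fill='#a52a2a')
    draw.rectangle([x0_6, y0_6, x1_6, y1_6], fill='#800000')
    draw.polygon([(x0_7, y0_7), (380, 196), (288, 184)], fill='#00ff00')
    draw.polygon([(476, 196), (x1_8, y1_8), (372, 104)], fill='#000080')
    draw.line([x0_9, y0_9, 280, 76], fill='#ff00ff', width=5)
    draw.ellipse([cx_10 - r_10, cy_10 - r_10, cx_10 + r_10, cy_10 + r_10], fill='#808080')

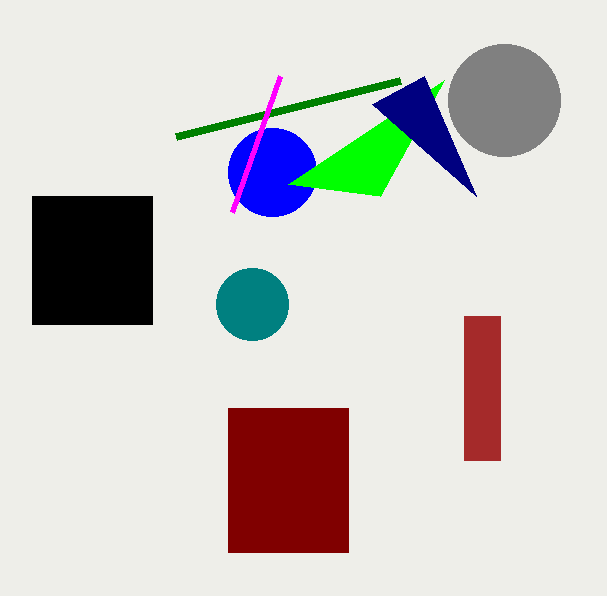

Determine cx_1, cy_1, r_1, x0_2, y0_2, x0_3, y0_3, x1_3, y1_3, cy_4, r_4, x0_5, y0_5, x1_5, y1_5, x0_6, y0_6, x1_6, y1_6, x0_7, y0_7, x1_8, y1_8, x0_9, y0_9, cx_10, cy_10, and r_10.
cx_1 = 272
cy_1 = 172
r_1 = 44
x0_2 = 176
y0_2 = 136
x0_3 = 32
y0_3 = 196
x1_3 = 152
y1_3 = 324
cy_4 = 304
r_4 = 36
x0_5 = 464
y0_5 = 316
x1_5 = 500
y1_5 = 460
x0_6 = 228
y0_6 = 408
x1_6 = 348
y1_6 = 552
x0_7 = 444
y0_7 = 80
x1_8 = 424
y1_8 = 76
x0_9 = 232
y0_9 = 212
cx_10 = 504
cy_10 = 100
r_10 = 56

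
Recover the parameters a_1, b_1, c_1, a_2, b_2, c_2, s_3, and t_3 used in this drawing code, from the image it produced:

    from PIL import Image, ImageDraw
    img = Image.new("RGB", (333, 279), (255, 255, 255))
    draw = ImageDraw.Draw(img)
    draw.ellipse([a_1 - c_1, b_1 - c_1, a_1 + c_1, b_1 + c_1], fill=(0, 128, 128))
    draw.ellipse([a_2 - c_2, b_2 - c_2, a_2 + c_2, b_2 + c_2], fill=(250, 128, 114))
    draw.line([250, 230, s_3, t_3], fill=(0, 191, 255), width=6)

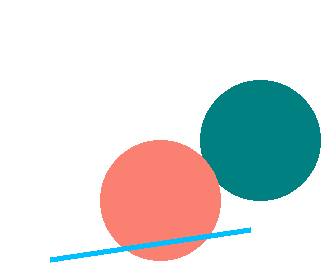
a_1 = 260
b_1 = 140
c_1 = 60
a_2 = 160
b_2 = 200
c_2 = 60
s_3 = 50
t_3 = 260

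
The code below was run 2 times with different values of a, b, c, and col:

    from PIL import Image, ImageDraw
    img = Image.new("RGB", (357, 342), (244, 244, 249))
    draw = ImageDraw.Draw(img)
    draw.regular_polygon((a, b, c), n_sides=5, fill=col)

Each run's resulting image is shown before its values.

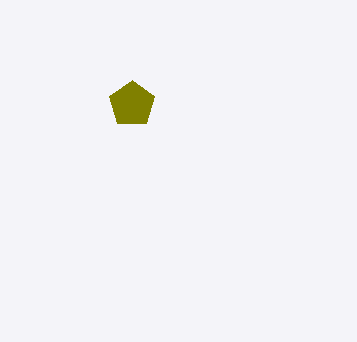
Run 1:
a = 132
b = 104
c = 24
col = 'olive'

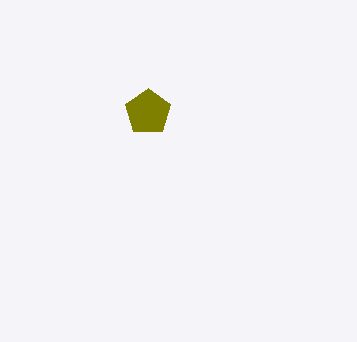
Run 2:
a = 148
b = 112
c = 24
col = 'olive'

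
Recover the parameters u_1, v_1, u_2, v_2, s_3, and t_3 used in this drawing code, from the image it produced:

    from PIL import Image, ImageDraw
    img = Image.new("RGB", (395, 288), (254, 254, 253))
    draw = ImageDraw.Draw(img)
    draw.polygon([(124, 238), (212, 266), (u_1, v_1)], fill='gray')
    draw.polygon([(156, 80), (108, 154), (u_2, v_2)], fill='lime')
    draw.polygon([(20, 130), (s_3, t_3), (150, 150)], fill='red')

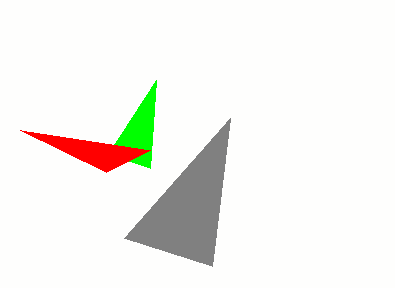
u_1 = 230
v_1 = 118
u_2 = 150
v_2 = 168
s_3 = 106
t_3 = 172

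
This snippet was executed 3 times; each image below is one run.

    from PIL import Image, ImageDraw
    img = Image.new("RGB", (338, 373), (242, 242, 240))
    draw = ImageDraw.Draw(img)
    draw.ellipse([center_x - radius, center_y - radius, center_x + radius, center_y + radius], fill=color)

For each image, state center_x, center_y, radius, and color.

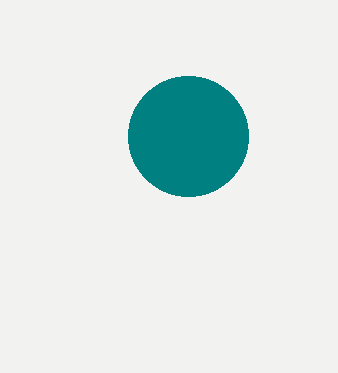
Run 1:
center_x = 188; center_y = 136; radius = 60; color = 'teal'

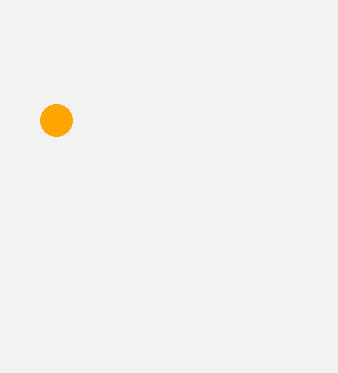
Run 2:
center_x = 56, center_y = 120, radius = 16, color = 'orange'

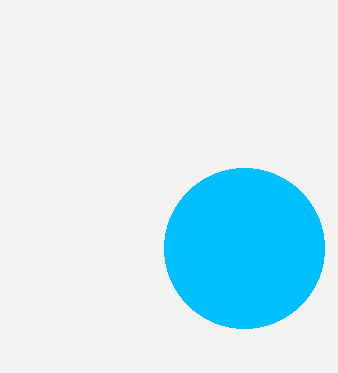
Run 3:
center_x = 244
center_y = 248
radius = 80
color = 'deepskyblue'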